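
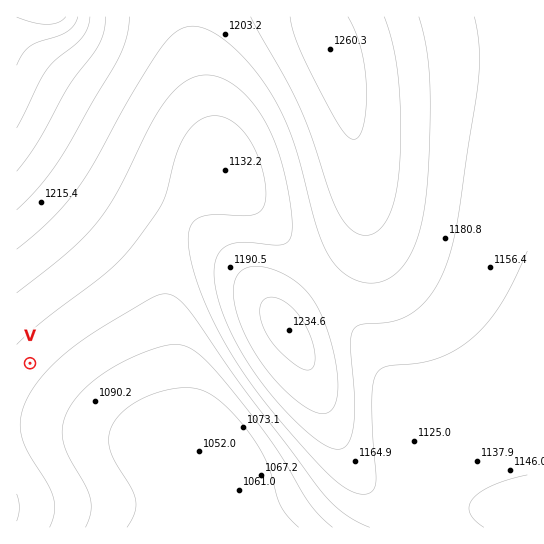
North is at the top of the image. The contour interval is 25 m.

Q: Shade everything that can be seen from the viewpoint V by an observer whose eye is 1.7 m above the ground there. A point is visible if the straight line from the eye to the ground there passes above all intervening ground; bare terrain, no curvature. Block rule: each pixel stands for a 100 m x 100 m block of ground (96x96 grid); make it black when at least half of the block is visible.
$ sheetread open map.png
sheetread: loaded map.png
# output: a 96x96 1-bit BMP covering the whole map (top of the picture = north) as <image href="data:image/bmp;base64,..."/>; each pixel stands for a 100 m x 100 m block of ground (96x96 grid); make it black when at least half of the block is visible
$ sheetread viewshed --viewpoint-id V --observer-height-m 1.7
<image width="96" height="96" href="data:image/bmp;base64,Qk2+BAAAAAAAAD4AAAAoAAAAYAAAAGAAAAABAAEAAAAAAIAEAAATCwAAEwsAAAIAAAAAAAAA////AAAAAAAAAAAAf////4AAAAAAAAAD/////4AAAAAAAAA//////4AAAAAAAA///////wAAAAD//////////wAAAAD//////////wAAAAD//////////gAAAAD//////////gAAAAD//////////AAAAAD//////////AAAAAD/////////+AAAAAD/////////+AAAAAD/////////8AAAAAD/////////8AAAAAD/////////4AAAAAD/////////4AAAAAD/////////wAAAAAD/////////wAAAAAD/////////gAAAAAD/////////gAAAAAD/////////AAAAAAD/////////AAAAAAD/////////AAAAAAD////////+AAAAAAD////////+AAAAAAD////////+AAAAAAD////////8AAAAAAD////////8AAAAAAD////////8AAAAAAD////////4AAAAAAD////////4AAAAAAD////////4AAAAAAD////////wAAAAAAD////////wAAAAAAD////////gAAAAAAD////////AAAAAAAD////////AAAAAAAD///////+AAAAAAAD///////+AAAAAAAD///////8AAAAAAAD///////4AAAAAAAD///////4AAAAAAAD///////wAAAAAAAD///////gAAAAAAAD///////gAAAAAAAD///////AAAAAAAAD///H//+AAAAAAAAD//4D//+AAAAAAAAD//gB//8AAAAAAAAD/+AA//4AAAAAAAAD/8AA//wAAAAAAAAD/4AAf/wAAAAAAAAD/4AAf/gAAAAAAAAD/wAAP/AAAAAAAAAD/wAAP+AAAAAAAAAD/gAAH8AAAAAAAAAD/gAAH4AAAAAAAAAD/AAADgAAAAAAAAAD/AAAAAAAAPwAAAAD/AAAAAAAA/wAAAAD+AAAAAAAB/wAAAAD+AAAAAAAH/wAAAAD+AAAAAAAP/wAAAAD8AAAAAAAf/wAAAAD8AAAAAAA//wAAAAD8AAAAAAB//gAAAAD4AAAAAAD//gAAAAD4AAAAAAD//gAAAADwAAAAAAH//gAAAADwAAAAAAP//gAAAADgAAAAAAP//gAAAADAAAAAAAf//AAAAACAAAAAAAf//AAAAAAAAAAAAAf//AAAAAAAAAAAAAf//AAAAAAAAAAAAAf//AAAAAAAAAAAAA//+AAAAAAAAAAAAA//+AAAAAAAAAAAAA//+AAAAAAAAAAAAA//+AAAAAAAAAAAAA//8AAAAAAAAAAAAB//8AAAAAAAAAAAAB//8AAAAAAAAAAAAB//4AAAAAAAAAAAAB//4AAAAAAAAAAAAD//4AAAAAAAAAAAAD//wAAAAAAAAAAAAD//wAAAAAAAAAAAAD//gAAAAAAAAAAAAD//gAAAAAAAgAAAAH//AAAAAAAH4AAAAH//AAAAAAAP8AAAAH/+AAAAAAAf+AAAAH/8AAAAAAA/+AAAAH/8AAAAAAA/4AAAAH/4AAAAAAA="/>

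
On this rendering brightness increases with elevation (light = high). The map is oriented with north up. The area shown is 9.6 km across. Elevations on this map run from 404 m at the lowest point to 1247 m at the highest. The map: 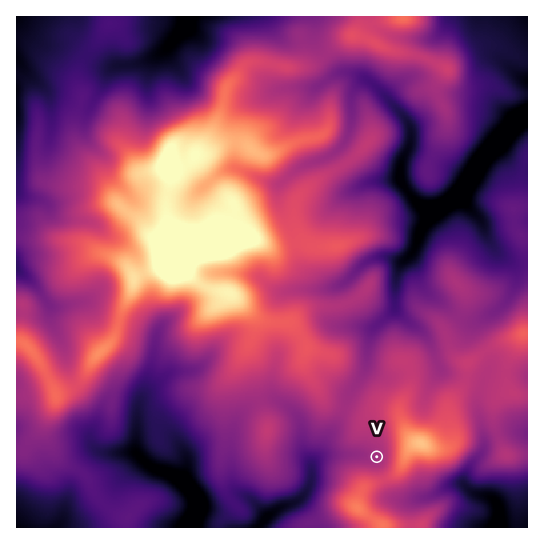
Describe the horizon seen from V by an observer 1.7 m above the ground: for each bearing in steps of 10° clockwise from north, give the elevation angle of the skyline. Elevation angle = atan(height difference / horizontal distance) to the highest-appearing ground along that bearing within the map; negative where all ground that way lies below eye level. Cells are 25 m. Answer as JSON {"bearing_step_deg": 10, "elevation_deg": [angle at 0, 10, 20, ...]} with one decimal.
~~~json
{"bearing_step_deg": 10, "elevation_deg": [4.2, 5.5, 7.7, 10.4, 13.8, 16.9, 19.5, 21.3, 22.0, 22.0, 21.2, 19.8, 17.8, 15.7, 13.6, 12.2, 11.5, 11.6, 12.2, 13.2, 13.8, 12.9, 10.4, 7.2, 4.0, 1.0, -1.0, 0.2, 1.4, 2.1, 1.9, 4.1, 5.4, 4.8, 3.3, 3.6]}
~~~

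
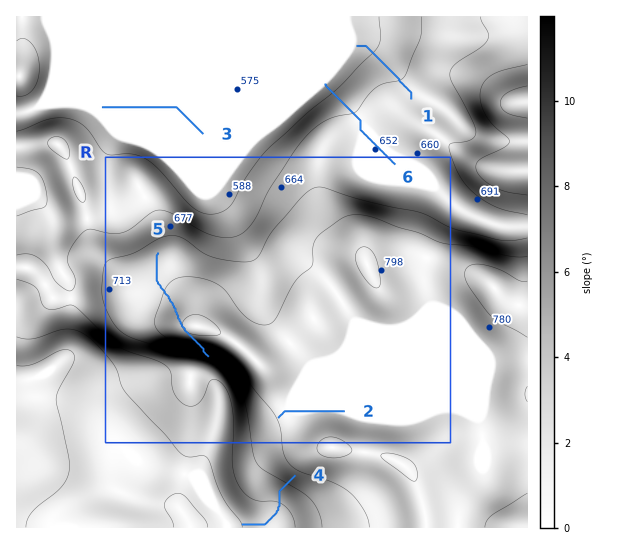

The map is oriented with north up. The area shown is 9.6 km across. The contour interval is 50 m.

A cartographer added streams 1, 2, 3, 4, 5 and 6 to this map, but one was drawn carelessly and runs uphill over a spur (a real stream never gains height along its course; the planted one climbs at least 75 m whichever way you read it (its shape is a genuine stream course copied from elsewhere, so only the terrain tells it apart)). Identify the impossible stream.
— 5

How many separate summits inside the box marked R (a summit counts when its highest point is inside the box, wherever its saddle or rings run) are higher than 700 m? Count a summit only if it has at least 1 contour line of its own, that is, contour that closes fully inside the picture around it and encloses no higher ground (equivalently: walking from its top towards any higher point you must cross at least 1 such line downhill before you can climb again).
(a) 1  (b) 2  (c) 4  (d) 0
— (b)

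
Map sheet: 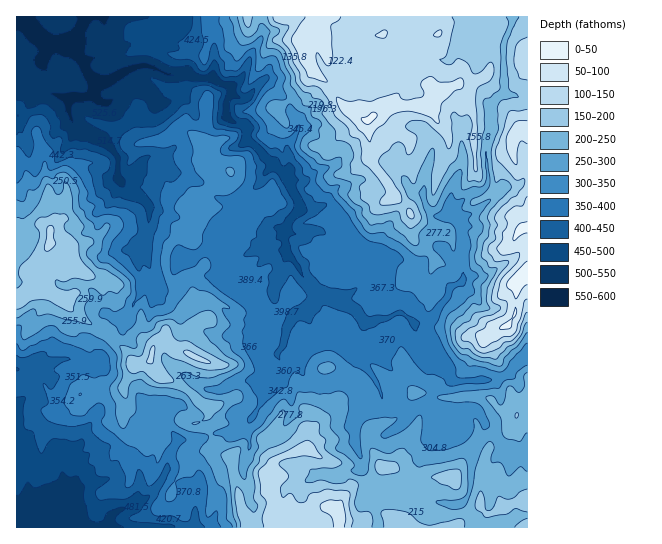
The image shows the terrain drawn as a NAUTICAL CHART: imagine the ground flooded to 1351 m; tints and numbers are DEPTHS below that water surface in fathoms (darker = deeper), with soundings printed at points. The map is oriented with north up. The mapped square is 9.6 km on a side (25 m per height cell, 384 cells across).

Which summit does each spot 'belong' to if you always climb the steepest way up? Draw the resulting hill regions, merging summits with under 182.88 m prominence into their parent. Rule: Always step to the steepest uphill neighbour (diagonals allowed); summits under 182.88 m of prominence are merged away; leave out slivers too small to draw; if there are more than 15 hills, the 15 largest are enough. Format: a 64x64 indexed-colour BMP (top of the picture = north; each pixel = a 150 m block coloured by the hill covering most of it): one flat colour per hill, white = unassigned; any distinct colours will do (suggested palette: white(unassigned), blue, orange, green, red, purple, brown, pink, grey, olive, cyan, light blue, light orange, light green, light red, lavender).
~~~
<image width="64" height="64" href="data:image/bmp;base64,Qk12CAAAAAAAAHYAAAAoAAAAQAAAAEAAAAABAAQAAAAAAAAIAAATCwAAEwsAABAAAAAAAAAA////ALR3HwAOf/8ALKAsACgn1gC9Z5QAS1aMAMJ34wB/f38AIr28AM++FwDox64AeLv/AIrfmACWmP8A1bDFABEREREiIhERERERIiIiIiIiIiIiIiIiIiIiIiIiIiIiESERESIiEREREREiIiIiIiIiIiIiIiIiIiIiIiIiIiISIiIRIiIiERERESIiIiIiIiIiIiIiIiIiIiIiIiIiIhIiIiIiIiIiERERIiIiIiIiIiIiIiIiIiIiIiIiIiIiESIiIiIiIiIhEREiIiIiIiIiIiIiIiIiIiIiIiIiIiIRIiJEQiIiIiIREiIiIiIiIiIiIiIiIiIiIiIiIiIiIhEiIkRERCIiIiIiIiIiIiIiIiIiIiIiIiIiIiIiIiIiESIiREREIiIiIiIiIiIiIiIiIiIiIiIiIiIiIiIiIiIRIiJERERCIiIiIiIiIiIiIiIiIiIiIiIiIiIiIiIiIhIiIiRERERCIiIiIiIiIiIiIiIiIiIiIiIiIiIiIiIiEiIiIkREREIiIiIiIiIiIiIiIiIiIiIiIiIiIiIiIiIiIiIiRERERCIiREQiIiIiIiIiIiIiIiIiIiIiIiIiIiIiIiIkREREIiREREREQiIiIiIiIiIiIiIiIiIiIiIiIiIiIiJERERCRERERERCIiIiIiIiIiIiIiIiIiIiIiIiIiIiIkREREREREREREQiIiIiIiIiIiIiIiIiIiIiIiIiIiIiRERERERERERERCIiIiIiIiIiIiIiIiIiIiIiIiIiIiJEREREREREREREQiIiIiIiIiIiIiIiIiIiIiIiIiIiIiRERERERERERERCIiIiIiIiIiIiIiIiIiIiIiIiIiIiREREREREREREREQiIiIiIiIiIiIiIiEREiIiIiIiIiJERERERERERERERCIiIiIiIiIhEiIiERERESJVVSIiJUREREREREREREREQiIiIiIiIhERIiERERERElVVVVVVRERERERERERERERBIiIiIiIiERESERERERERVVVVVVVEREREREREREREREERIiISIiERERERERERERFVVVVVVURERERERERERERERBEREREiIREREREREREREVVVVVVVREREREREREREREREERERESIRERERERERERERVVVVVVVUREREREREREREREQRERERERERERERERERERFVVVVVVVRVRERERERERERERBEREREREREREREREREREVVVVVVVVVVERERERERERERBERERERERERERERERERERVVVVVVVVVVRERERERERERBERERERERERERERERERERFVVVVVVVVVVEREREREREREERERMzMREREREREREREREVVVVVVVVVVVREREREREREQRERMzMzERERERERERERERVVVVVVVVVVVBFEREREREREERMzMzMxERERERERERERFVVVVVVVVVVEERREERERFEQRMzMzMzMREREREREREREVVVVVVVVVVUEREUERERERREEzMzMzMzETMxERMRERERVVVVVVVVVVQREREREREREUQzMzMzMzMzMzMRMxERERFVVVVVVVVVVRERERERERERETMzMzMzMzMzMzMzEREREVVVVVVVVVVVERERERERERERMzMzMzMzMzMzMzMRERERVVVVVVVVVVUREREREREREREzMzMzMzMzMzMzMxERERFVVVVVVVVVVVERERERERERETMzMzMzMzMzMzMxEREREVVVVVVVVVVVUREREREREREREzMzMzMzMzMzMzERERERVVVVVVVVVVURERERERERERETMzMzMzMzMzMzMRERERFVVVVVVVVVURERERERERERERMzMzMzMzMzMzMzEREREVVVVVVVVVURERERERERERERMzMzMzMzMzMzMzMzERERVVVVVVVVUREREREREREREREzMzMzMzMzMzMzMzMxERFVVVVVVVVRERERERERERERETMzMzMzMzMzMzMzMzEREVVVVVVVVVERERERERERERERMzMzMzMzMzMzMzMzMRERVVVVVVVVUREREREREREREREzMzMzMzMzMzMzMzMxERFVVVVVVVURERERERERERERETMzMzMzMzMzMzMzMzEREVVVVVVVURERERERERERERERMzMzMzMzMzMzMzMzMRERVVVVVVERERERERERERERERETMzMzMzMzMzMzMzMxEREVVVVRERERERERERERERERERMzMzMzMzMzMzMzMzERERVVVVEREREREREREREREREREzMzMzMzMzMzMzMzMRERFVVVUREREREREREREREREREzMzMzMzMzMzMzMzMxERERVVURERERERERERERERERETMzMzMzMzMzMzMzMzMRERERERERERERERERERETMRETMzMzMzMzMzMzMzMzMzERERERERERERERERERERMzETMzMzMzMzMzMzMzMzMzMRERERERERERERERERERETMzMzMzMzMzMzMzMzMzMzMxEREREREREREREREREREREzMzMzMzMzMzMzMzMzMzMzERERERERERERERERERERETMzMzMzMzMzMzMzMzMzMzMREREREREREREREREREREREzMzMzMzMzMzMzMzMzMzMxERERERERERERERERERERETMzMzMzMzMzMzMzMzMzMzEREREREREREREREREREREREzMzMzMzMzMzMzMzMzMzMRERERERERERERERERERERETMzMzMzMzMzMzMzMzMzMzERERERERERERERERERERERMzMzMzMzMzMzMzMzMzMzMR"/>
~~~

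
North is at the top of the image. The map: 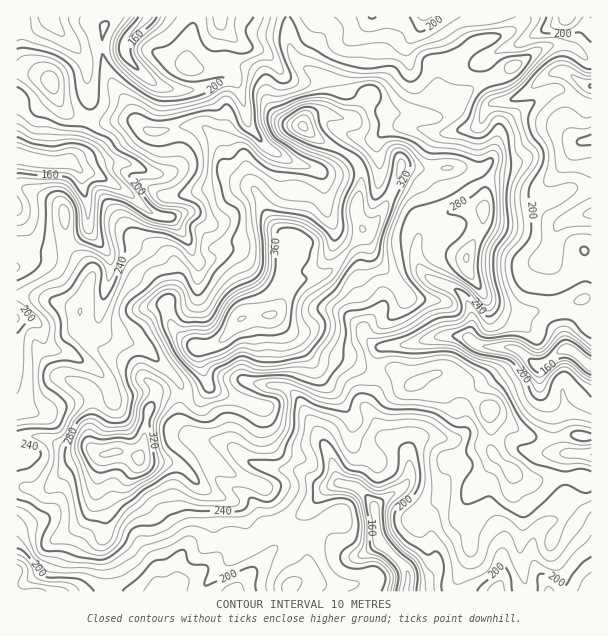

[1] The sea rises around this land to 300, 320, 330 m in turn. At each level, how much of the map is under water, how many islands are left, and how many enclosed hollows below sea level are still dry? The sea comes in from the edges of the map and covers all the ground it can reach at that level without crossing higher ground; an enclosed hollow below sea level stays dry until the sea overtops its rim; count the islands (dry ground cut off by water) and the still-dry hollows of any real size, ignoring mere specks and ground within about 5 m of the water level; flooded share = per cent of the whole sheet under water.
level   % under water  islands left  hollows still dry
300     88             2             0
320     93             2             0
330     95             3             0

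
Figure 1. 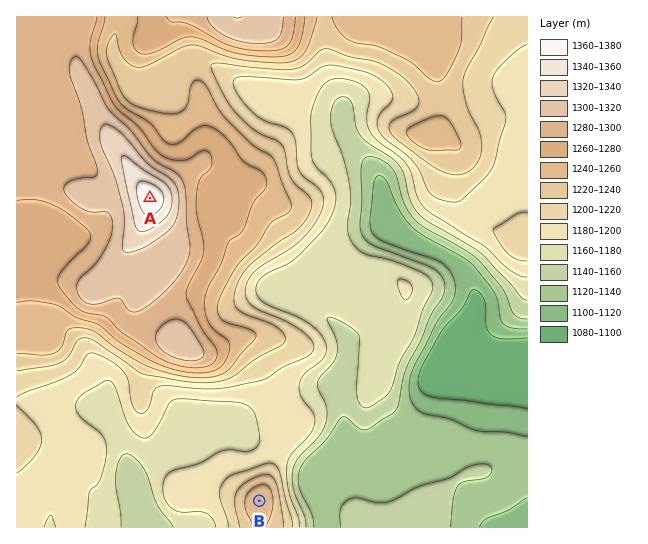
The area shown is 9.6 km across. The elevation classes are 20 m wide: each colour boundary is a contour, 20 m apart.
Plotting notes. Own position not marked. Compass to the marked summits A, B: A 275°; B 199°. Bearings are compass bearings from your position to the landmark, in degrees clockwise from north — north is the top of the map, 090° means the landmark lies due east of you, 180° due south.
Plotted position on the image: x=357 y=216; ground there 1145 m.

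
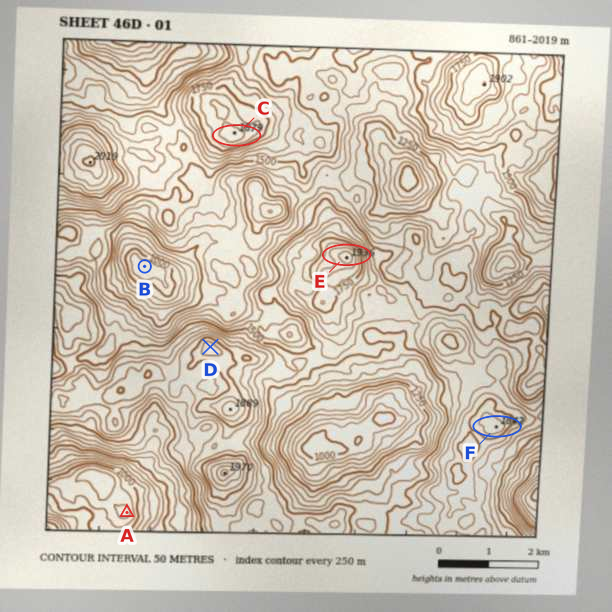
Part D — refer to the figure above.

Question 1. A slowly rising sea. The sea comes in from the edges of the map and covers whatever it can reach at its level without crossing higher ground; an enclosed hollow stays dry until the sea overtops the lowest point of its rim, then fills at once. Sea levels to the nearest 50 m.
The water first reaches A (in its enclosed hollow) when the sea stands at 950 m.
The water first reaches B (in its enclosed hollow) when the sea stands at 1350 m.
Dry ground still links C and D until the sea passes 1400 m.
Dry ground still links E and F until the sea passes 1550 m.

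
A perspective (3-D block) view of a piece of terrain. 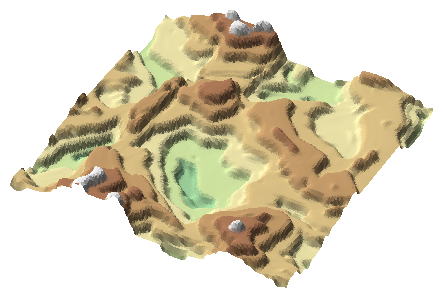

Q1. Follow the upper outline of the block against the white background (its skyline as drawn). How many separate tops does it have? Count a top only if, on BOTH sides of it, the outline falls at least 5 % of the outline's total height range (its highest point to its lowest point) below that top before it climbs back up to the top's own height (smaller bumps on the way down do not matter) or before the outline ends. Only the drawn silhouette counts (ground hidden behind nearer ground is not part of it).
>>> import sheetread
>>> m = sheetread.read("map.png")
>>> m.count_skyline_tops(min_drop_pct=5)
2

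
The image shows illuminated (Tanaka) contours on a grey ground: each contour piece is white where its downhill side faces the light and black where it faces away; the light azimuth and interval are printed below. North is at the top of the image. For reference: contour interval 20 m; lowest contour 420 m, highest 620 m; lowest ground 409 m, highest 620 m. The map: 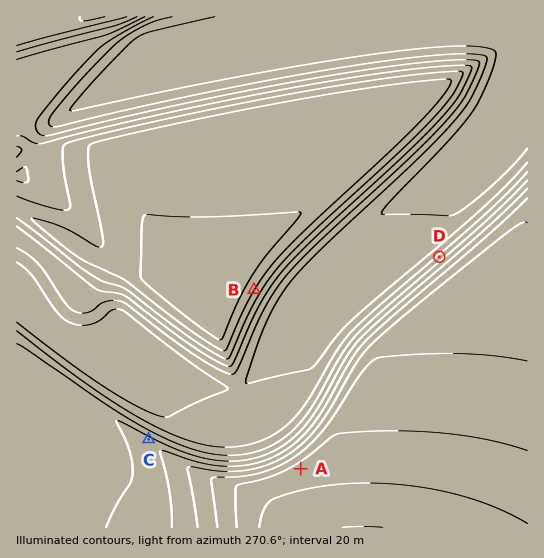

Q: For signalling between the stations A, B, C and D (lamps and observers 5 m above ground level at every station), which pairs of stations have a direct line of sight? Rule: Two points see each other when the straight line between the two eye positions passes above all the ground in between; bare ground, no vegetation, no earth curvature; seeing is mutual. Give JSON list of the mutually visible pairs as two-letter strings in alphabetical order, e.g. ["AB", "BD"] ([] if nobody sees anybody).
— ["AB", "AC", "BD", "CD"]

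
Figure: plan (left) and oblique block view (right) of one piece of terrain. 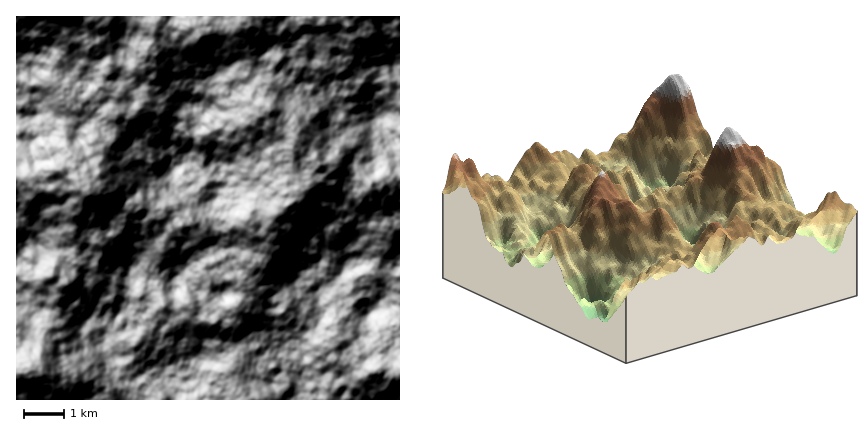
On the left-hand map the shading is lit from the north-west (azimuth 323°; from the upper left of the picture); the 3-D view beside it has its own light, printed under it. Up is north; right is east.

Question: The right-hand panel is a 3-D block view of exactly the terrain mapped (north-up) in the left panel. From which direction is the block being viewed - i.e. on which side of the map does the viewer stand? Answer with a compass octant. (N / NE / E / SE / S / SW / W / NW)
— NE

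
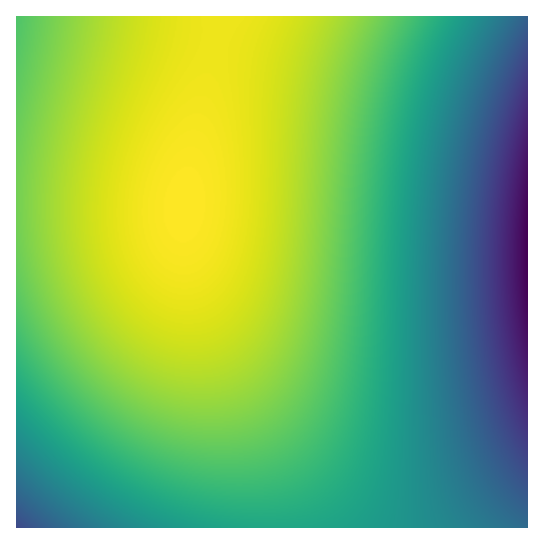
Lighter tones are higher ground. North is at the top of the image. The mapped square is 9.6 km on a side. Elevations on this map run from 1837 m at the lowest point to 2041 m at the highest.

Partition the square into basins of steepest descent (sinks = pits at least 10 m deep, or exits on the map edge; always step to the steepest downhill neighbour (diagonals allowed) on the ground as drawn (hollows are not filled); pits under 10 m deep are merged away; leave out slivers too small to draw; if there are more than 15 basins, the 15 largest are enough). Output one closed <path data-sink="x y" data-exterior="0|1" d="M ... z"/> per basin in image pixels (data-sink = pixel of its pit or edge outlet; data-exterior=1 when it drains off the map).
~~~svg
<path data-sink="527 251" data-exterior="1" d="M527 16l-305 0-2 3-32 155-4 32 0 35 8 40 11 32 41 96 19 50 9 42 2 27 254-1z"/><path data-sink="17 527" data-exterior="1" d="M62 201l-46 1 0 325 257 1-1-27-9-42-19-50-35-79-17-49-8-40 0-32z"/><path data-sink="17 17" data-exterior="1" d="M221 16l-204 0-1 185 81 2 86 5 10-65z"/>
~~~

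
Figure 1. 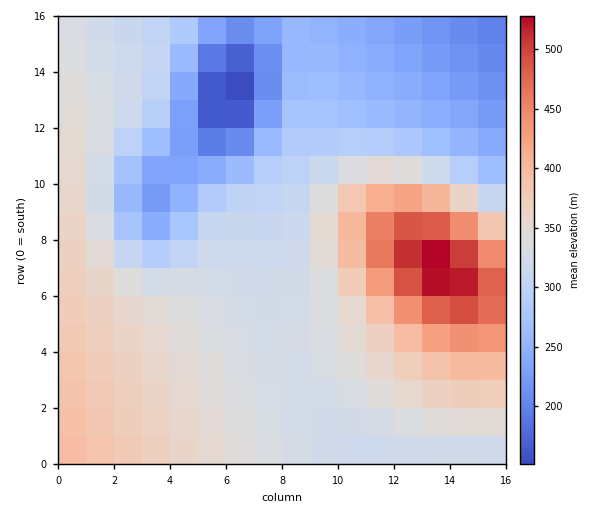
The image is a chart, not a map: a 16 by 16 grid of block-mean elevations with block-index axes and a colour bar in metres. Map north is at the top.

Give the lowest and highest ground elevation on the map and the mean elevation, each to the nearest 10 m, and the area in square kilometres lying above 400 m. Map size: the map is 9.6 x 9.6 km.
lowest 140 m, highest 540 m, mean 320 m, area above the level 9.3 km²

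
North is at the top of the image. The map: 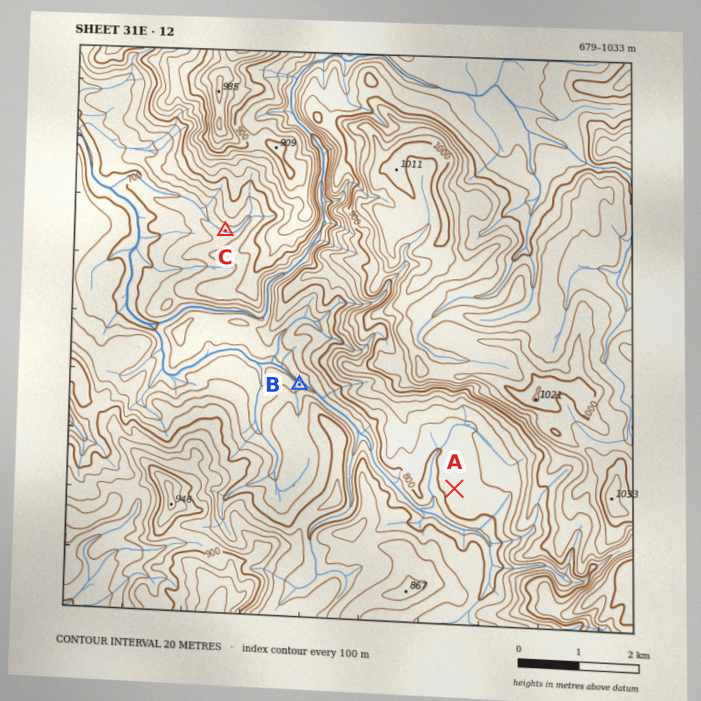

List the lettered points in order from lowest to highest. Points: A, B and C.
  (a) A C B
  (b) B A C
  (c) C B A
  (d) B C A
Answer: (d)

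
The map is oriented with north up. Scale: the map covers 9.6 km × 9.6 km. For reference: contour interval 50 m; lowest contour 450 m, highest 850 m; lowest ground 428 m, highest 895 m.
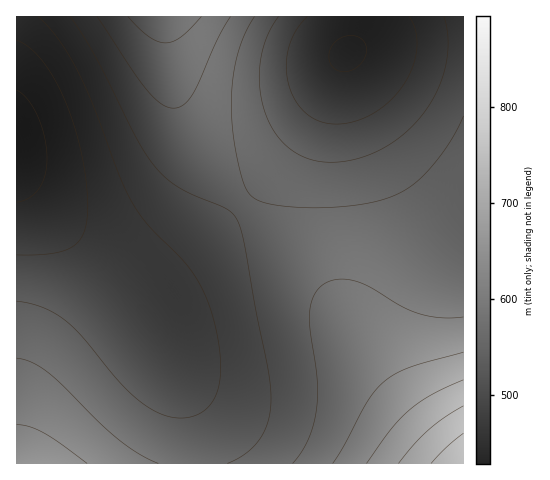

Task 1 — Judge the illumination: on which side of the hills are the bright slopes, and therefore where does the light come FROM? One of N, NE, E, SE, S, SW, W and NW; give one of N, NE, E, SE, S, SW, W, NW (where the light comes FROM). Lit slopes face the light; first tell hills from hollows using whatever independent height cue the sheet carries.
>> NE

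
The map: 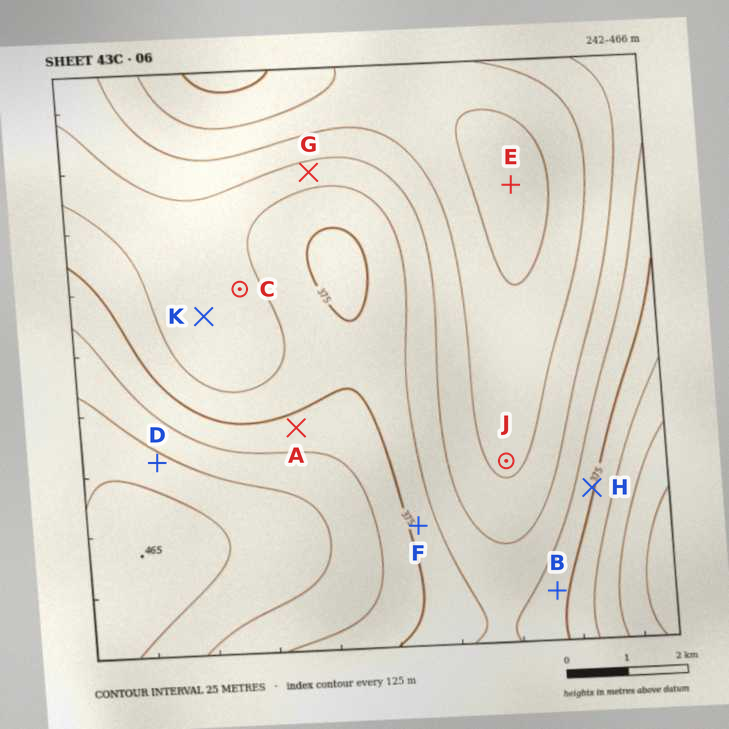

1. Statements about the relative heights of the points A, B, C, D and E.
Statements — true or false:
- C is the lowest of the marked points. false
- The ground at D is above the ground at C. true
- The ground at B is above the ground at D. false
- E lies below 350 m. true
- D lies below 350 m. false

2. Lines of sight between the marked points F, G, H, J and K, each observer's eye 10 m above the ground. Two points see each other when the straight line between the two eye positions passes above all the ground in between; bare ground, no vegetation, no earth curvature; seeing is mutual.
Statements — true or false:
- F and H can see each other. true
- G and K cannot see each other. true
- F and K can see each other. false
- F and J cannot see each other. false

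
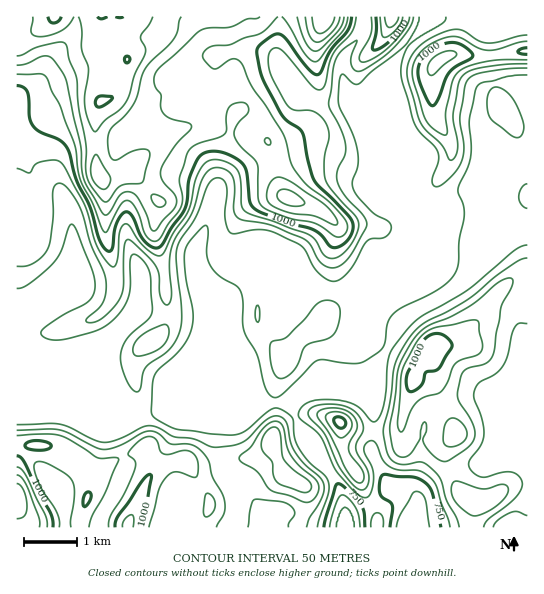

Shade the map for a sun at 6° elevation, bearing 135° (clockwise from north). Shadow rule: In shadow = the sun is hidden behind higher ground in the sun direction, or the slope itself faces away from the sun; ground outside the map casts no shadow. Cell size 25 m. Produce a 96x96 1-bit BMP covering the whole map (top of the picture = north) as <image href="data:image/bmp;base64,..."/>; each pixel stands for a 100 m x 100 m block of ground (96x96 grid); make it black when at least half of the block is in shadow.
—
<image width="96" height="96" href="data:image/bmp;base64,Qk2+BAAAAAAAAD4AAAAoAAAAYAAAAGAAAAABAAEAAAAAAIAEAAATCwAAEwsAAAIAAAAAAAAA////AAAAAAAAIPAAAAAAAeAP8AAAcPgAAABwAeAP4AAAcfwAYABwA/AfwAAA8fwAYAAAB+AfgAAA8f4AcAAAB8AfgAAA+f4AYAAABwAfwAAA+f4AAAAABgAf58AA+P8AAAAAAAAf/+CA+H8AAAAAAAAf//CA4H8AAAAAAAAPj/CAAD+AAAAABAAPD/CAAB+AAAAAHAAAB4CAAI+AAAAAPAAAAAAAAeAPAOAAOAwAAAAAA/wfh/wAeB4AAAAAD/8fz/4A8B4AAAD///+f//8B8B8DAAD///////8B8D4HgAD///////+D4D8HwAD/////P/+D8D8HwAD////8H//AeH8HwAD////wD//H/n8HgAD////AD/+P//8GAAD4D/wAD/8P//+AAADgD+AAD/wf+f+AAACAD8AAD/gf8/+AAAAABwAAH+Af4/+AAAAAAAAAH4Afg//AAAAAAAAAPwA/B//AAAAAABAAPAMcB//AAAAAADAAEAeAB//gAAAAADgAAAeAA//gAAAAAHgAAAfAA//wAAAAAHwAAA/AA//4AAAAAH8AAAfAA//8AAAAAP+AAAAgA//+AAAAAH/AAAA4A///AAAAAH/gADA+A///4AAAwD/wADB/A///8AAB/B/gADB/g///+AAB/x/gAHg/g////gAA/4/gAHg/wf///gAAf4fgAHgfwP///wAAP8PgAHgfwP///4AAH8HgAHAPAf///8AAD8HwAAAAAf///+AAD8PgAAAAAf8H//AAD8PgAAAAAf4B//gAD4PAAAAAAPAA//4ADwOAAAAAAAAAf/8ADwEAAAABAAAAf/8ADwAAAAADgAAAP/8ADwAAAAADgAAAP/8gDwAACAABgAAAH/wgHwMADAAAAAAAAHAAHwOADAAAAAAAAAAAPweABgAAAAAAAAAAPweABwAAAAAAAAAAfw+ABwAAAAAAAAAAfw8AB8AAAAAAAAAA/wcAB+AAAAAAAAAA/wAAD/8AAAAAAAAA/gAAD//BgAAAAAAB/AAAD//wAAAAAAAB/AAAD//gAAAIAAAB/gAAD//AAAAMAAAB/gAAB/+AAAAOAAAD/jgAB/8AAAAPAAAD/jwAA/4AAAAPgAAD/jwAAfgAAAAPgAAD/j4AAOAAAAAPgAAH/j8AAAAAAAAPAAAH/D+AAAAAAAAIAAAP/A8AAAAAAAAAAAAP/AAAAAwAAAAAAAAf/AAAAAwAAAAwAAA//AAAAAAAAAB4AAB//AAAAAAMAAB4AAB//AAAAAAAAAD4AAD//AAAAAAAAAH4AAD//gAAAAAAAAH4AAD//gAAAAAAAAP4AAD//gAAAAAAAAPwAAAf/gAAAAAAAAfwAAAP/AAAAAAAAA/4AAAP+AAAAAAAAA/4AAAP8AAAAAAAAg/4AAAP4AAAAAAABwf8AAAH4AAAAAAAB4f/AAADcAAAAAAAB8P/wf4AeAAAAAAEA+P/8/8AOAAAAAAOA/H///8APAAAAAAOAfj///8AHAAAAAAfAfj///84DAAAAAAfAfx///w4CAAAAAA/gfw/z/A="/>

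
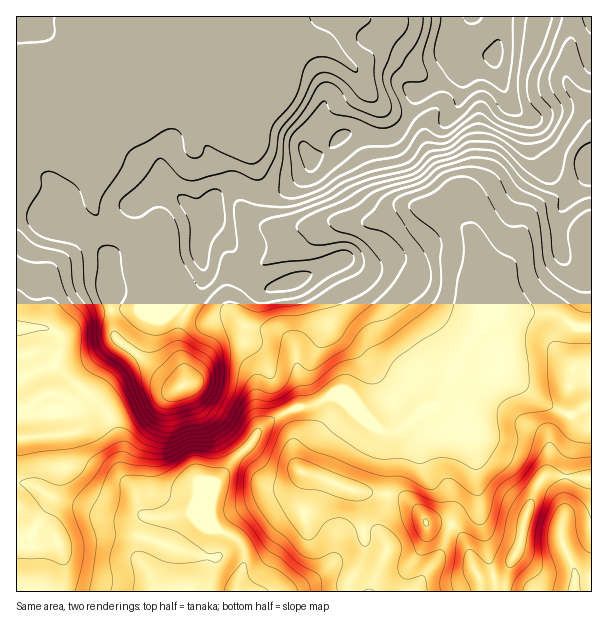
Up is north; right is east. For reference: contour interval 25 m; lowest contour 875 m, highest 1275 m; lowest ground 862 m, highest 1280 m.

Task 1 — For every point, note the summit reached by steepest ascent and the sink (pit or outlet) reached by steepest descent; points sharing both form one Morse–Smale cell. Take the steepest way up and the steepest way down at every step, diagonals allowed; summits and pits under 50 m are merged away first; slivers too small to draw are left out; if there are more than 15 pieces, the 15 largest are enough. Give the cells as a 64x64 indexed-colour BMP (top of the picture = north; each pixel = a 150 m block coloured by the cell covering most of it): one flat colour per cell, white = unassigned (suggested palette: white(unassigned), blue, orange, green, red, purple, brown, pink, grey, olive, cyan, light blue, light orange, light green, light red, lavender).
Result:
<image width="64" height="64" href="data:image/bmp;base64,Qk12CAAAAAAAAHYAAAAoAAAAQAAAAEAAAAABAAQAAAAAAAAIAAATCwAAEwsAABAAAAAAAAAA////ALR3HwAOf/8ALKAsACgn1gC9Z5QAS1aMAMJ34wB/f38AIr28AM++FwDox64AeLv/AIrfmACWmP8A1bDFAEREREREREREREREREIiIiIiIiIiIiIiIiIiIlVVVVVVREREREREREREREREQiIiIiIiIiIiIiIiIiIiVVVVVVVERERERERERERERERCIiIiIiIiIiIiIiIiIiIlVVVVVUREREREREREREREREIiIiIiIiIiIiIiIiIiIiVVVVVVREREREREREREREREQiIiIiIiIiIiIiIiIiIiIlVVVVVERERERERERERERERCIiIiIiIiIiIiIiIiIiIiVVVVVUREREREREREREREQiIiIiIiIiIiIiIiIiIiIiJVVVVVREREREREREREREQiIiIiIiIiIiIiIiIiIiIiIlVVVVVEREREREREMzNEMyIiIiIiIiIiIiIiIiIiIiIiJVVVVUREREREREQzMzMzIiIiIiIiIiIiIiIiIiIiIiIlVVVVREREREREQzMzMzMiIiIiIiIiIiIiIiIiIiIiIiVVVVVERERERERDMzMzMyIiIiIiIiIiIiIiIiIiIiIiIlVVVURERERERDMzMzMzIiIiIiIiIiIiIiIiIiIiIiIiVVVVREREREREMzMzMzMyIiIiIiIiIiIiIiIiIiIiIiIiIiJEREREREQzMzMzMzMiIiIiIiIiIiIiIiIiIiIiIiIiIkRERERERDMzMzMzMzIiIiIiIiIiIiIiIiIiIiIiIiIiREREREREMzMzMzMzMyIiIiIiIiIiIiIiIiIiIiIiIiJEREREREMzMzMzMzMzMiIiIiIiIiIiIiIiIiIiIiIiIkREREREQzMzMzMzMzMzIiIiIiIiERIiIiIiIiIiIiIiREREREQzMzMzMzMzMzMyIiIiIhERERIiIiIiIiIiIiJERERERDMzMzMzMzMzMzMyIiIhERERESIiIiIiIiIiIkRERERDMzMzMzMzMzMzMzMREhEREREREiIiIiIiIiIiREREQzMzMzMzMzMzMzMzMxERERERERERIiIiIiIiIiJEREQzMzMzMzMzMzMzMzMzEREREREREREiIiIiIiIiIkREQzMzMzMzMzMzMzMzMzERERERERERESIiIiIiIiIiREQzMzMzMzMzMzMzMzMzMREREREREREREiIiIiIiIiJEREMzMzMzMzMzMzMzMzMxERERERERERERIiIiIiIiIkREQzMzMzMzMzMzMzMzMzEREREREREREREiIiIiIiIiRERDMzMzMzMzMzMzMzMzERERERERERERERIiIiIiIiIzMzMzMzMzMzMzMzMzERERERERERERERERESIiIiIiETMzMzMzMzMzMzMxMxEREREREREREREREREREiIiIiERMzMzMzMzMzMzMREREREREREREREREREREREREREREREzMzMzMzMzMzMRERERERERERERERERERERERERERERETMzMzMzMzMzMxERERERERERERERERERERERERERERERMzMzMzMzMzMxEREREREREREREREREREREREREREREREzMzMzMzMzMzERERERERERERERERERERERERERERERETMzMzMzMzMzERERERERERERERERERERERERERERERERMzMzMzMzMzEREREREREREREREREREREREREREREREREzMzMzMzMzERERERERERERERERERERERERERERERERETMzMzMzMzERERERERERERERERERERERERERERERERERMzMzMzMxEREREREREREREREREREREREREREREREREREzMzMzMRERERERERERERERERERERERERERERERERERETMzMzMxERERERERERERERERERERERERERERERERERERMzMzMxEREREREREREREREREREREREREREREREREREREzMzMzERERERERERERERERERERERERERERERERERERETMzMzMRERERERERERERERERERERERERERERERERERERMzMzMxERERERERERERERERERERERERERERERERERERETMzMzEREREREREREREREREREREREREREREREREREREREzMzMREREREREREREREREREREREREREREREREREREREREzERERERERERERERERERERERERERERERERERERERERERERERERERERERERERERERERERERERERERERERERERERERERERERERERERERERERERERERERERERERERERERERERERERERERERERERERERERERERERERERERERERERERERERERERERERERERERERERERERERERERERERERERERERERERERERERERERERERERERERERERERERERERERERERERERERERERERERERERERERERERERERERERERERERERERERERERERERERERERERERERERERERERERERERERERERERERERERERERERERERERERERERERERERERERERERERERERERERERERERERERERERERERERERERERERERERERERERERERERERERERERERERERERERERERERERERERERERERERERERERERERERERERERERERERERERERERERERERERERERERERERERERERERERERERERERERERERERERERERERERERERERERERERERERERERERERERERERERERERERERERERERERERERERERERERERERERERERERERERER"/>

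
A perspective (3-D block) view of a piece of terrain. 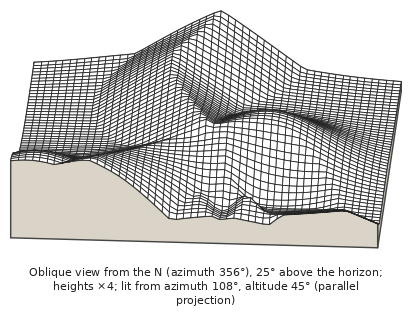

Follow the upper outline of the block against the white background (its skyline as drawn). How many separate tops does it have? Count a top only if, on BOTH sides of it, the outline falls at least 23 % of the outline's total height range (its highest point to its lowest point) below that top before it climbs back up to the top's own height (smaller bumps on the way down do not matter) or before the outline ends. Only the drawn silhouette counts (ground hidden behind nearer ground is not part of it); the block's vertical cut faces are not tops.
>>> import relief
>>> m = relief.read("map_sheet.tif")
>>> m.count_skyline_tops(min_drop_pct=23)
1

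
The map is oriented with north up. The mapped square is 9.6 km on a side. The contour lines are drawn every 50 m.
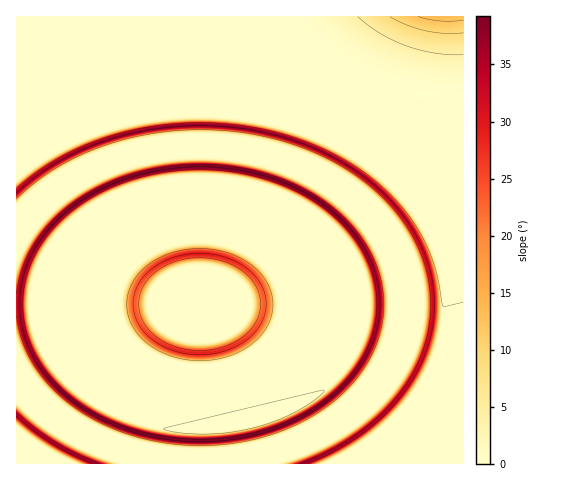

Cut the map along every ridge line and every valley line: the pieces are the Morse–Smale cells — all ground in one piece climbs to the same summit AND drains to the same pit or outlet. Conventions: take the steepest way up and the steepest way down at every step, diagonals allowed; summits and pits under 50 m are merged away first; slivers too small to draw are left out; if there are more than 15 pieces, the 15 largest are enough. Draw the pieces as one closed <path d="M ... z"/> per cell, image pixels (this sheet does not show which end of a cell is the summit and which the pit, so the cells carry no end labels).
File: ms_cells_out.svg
<path d="M278 16l-262 1 0 287 13 0 3 3 11 41 15 24 31 28 37 18 35 10 35 3 35-2 20-5 11 40 201 0 1-366-48-4-21-4-33-12-43-25-27-22z"/><path d="M29 304l-13 1 1 159 244-1-10-39-20 5-28 2-35-2-42-11-37-18-14-11-26-29-9-19-6-32z"/><path d="M463 16l-185 1 14 14 27 22 43 25 33 12 26 5 42 3z"/>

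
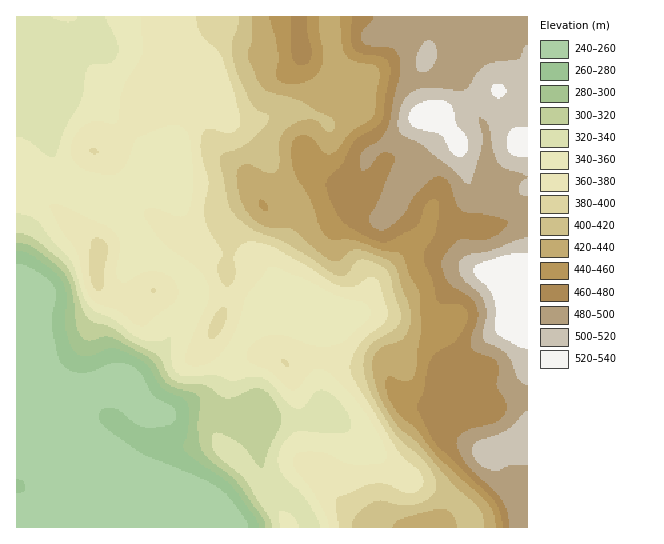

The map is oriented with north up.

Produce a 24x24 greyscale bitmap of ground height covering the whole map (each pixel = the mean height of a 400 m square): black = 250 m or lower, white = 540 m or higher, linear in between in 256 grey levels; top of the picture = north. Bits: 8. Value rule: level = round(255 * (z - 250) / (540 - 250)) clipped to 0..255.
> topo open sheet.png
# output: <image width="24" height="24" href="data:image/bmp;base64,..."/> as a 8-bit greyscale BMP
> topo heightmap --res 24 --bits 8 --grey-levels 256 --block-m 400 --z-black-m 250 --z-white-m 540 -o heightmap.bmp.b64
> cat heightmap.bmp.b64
<image width="24" height="24" href="data:image/bmp;base64,Qk12BgAAAAAAADYEAAAoAAAAGAAAABgAAAABAAgAAAAAAEACAAATCwAAEwsAAAABAAAAAAAAAAAAAAEBAQACAgIAAwMDAAQEBAAFBQUABgYGAAcHBwAICAgACQkJAAoKCgALCwsADAwMAA0NDQAODg4ADw8PABAQEAAREREAEhISABMTEwAUFBQAFRUVABYWFgAXFxcAGBgYABkZGQAaGhoAGxsbABwcHAAdHR0AHh4eAB8fHwAgICAAISEhACIiIgAjIyMAJCQkACUlJQAmJiYAJycnACgoKAApKSkAKioqACsrKwAsLCwALS0tAC4uLgAvLy8AMDAwADExMQAyMjIAMzMzADQ0NAA1NTUANjY2ADc3NwA4ODgAOTk5ADo6OgA7OzsAPDw8AD09PQA+Pj4APz8/AEBAQABBQUEAQkJCAENDQwBEREQARUVFAEZGRgBHR0cASEhIAElJSQBKSkoAS0tLAExMTABNTU0ATk5OAE9PTwBQUFAAUVFRAFJSUgBTU1MAVFRUAFVVVQBWVlYAV1dXAFhYWABZWVkAWlpaAFtbWwBcXFwAXV1dAF5eXgBfX18AYGBgAGFhYQBiYmIAY2NjAGRkZABlZWUAZmZmAGdnZwBoaGgAaWlpAGpqagBra2sAbGxsAG1tbQBubm4Ab29vAHBwcABxcXEAcnJyAHNzcwB0dHQAdXV1AHZ2dgB3d3cAeHh4AHl5eQB6enoAe3t7AHx8fAB9fX0Afn5+AH9/fwCAgIAAgYGBAIKCggCDg4MAhISEAIWFhQCGhoYAh4eHAIiIiACJiYkAioqKAIuLiwCMjIwAjY2NAI6OjgCPj48AkJCQAJGRkQCSkpIAk5OTAJSUlACVlZUAlpaWAJeXlwCYmJgAmZmZAJqamgCbm5sAnJycAJ2dnQCenp4An5+fAKCgoAChoaEAoqKiAKOjowCkpKQApaWlAKampgCnp6cAqKioAKmpqQCqqqoAq6urAKysrACtra0Arq6uAK+vrwCwsLAAsbGxALKysgCzs7MAtLS0ALW1tQC2trYAt7e3ALi4uAC5ubkAurq6ALu7uwC8vLwAvb29AL6+vgC/v78AwMDAAMHBwQDCwsIAw8PDAMTExADFxcUAxsbGAMfHxwDIyMgAycnJAMrKygDLy8sAzMzMAM3NzQDOzs4Az8/PANDQ0ADR0dEA0tLSANPT0wDU1NQA1dXVANbW1gDX19cA2NjYANnZ2QDa2toA29vbANzc3ADd3d0A3t7eAN/f3wDg4OAA4eHhAOLi4gDj4+MA5OTkAOXl5QDm5uYA5+fnAOjo6ADp6ekA6urqAOvr6wDs7OwA7e3tAO7u7gDv7+8A8PDwAPHx8QDy8vIA8/PzAPT09AD19fUA9vb2APf39wD4+PgA+fn5APr6+gD7+/sA/Pz8AP39/QD+/v4A////AAQCAgICAgICAgIIK09KX3yLkJablpSt1QcEAgICAgICAgUdQUZSanR8fXiFkqDE2QcDAgICAgMFDB47QU9jamhpam2Do8bZ2wICAgIDBw0UIz5DO1NhYFpZZn+hwdvh4gIDAwQJCwwRKjw4N0RQUFBYep27xs/X4wMEAgUJBQUMKDc3NkNOTFFpmLLAwcHF1gMDAwMDAxAoNkJEQFhaUmGBp6+/w8LJ1wMECgwHCydQXFdYX25oYm+Mo6O9xcLK3gMFFyQfMkdUaWhdZ2tjYWeBlqCyvM3c7AMHIDlEW1tTYnJgXFxbW1xnfJetscnt9wQGIlRkampdWW1lW1tbXF5jeJmzusvu/AUJL2tpZWxgWW5sX11fbHdxgaO4zuT4/RAmS3FpWFlcZnFwZWh4jo6Flqy/1Obx9TVKYXBoV11na3R2eYWUo6eyubO6yMzR3E1aZmBaWmNja3uGnJyfrb3JzsC4xMnLzl1cV1VYWVpYaH2VpJ6ktcXI0c28ydbX2FVUVl5fWVhYZn+Xmpuut8PIzNfO1tvY3FlQXW9sXlhYaoGLjpuyqrjKy9Lc6uLe7k5MWGhmY15bbHR4hpWjmaS6zuPs8OPh8UxMTlpeam1paGd0hIqUlpehxuv37d/l6ExMTFNaaGpnZWZ8kpyemZadvtrg3eHt6ExMTFBTYGZkZGuJmqyzopyiudba1Nni4ExMTExOW2RlanWNmq68pa3Dydbc1NPV2k1NTk1RXWJmcXqInrG5o7HL0tTX09PT1A=="/>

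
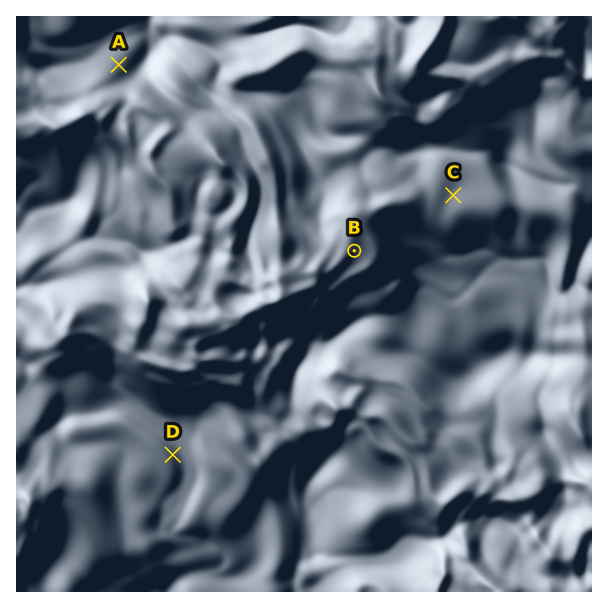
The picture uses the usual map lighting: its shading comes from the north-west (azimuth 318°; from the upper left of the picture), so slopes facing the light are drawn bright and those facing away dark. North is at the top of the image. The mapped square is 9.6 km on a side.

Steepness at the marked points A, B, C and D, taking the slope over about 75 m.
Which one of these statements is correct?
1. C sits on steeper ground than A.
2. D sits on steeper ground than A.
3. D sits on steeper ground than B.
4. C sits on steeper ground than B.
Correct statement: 3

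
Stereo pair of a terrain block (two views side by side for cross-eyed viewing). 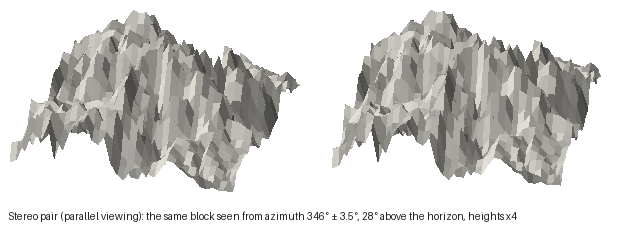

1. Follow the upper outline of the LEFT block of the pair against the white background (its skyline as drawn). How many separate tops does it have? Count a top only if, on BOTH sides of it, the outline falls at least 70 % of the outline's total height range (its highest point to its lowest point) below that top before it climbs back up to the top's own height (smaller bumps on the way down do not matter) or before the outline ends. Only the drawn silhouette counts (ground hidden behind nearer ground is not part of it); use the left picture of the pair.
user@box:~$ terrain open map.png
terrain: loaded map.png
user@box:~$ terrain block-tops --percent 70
0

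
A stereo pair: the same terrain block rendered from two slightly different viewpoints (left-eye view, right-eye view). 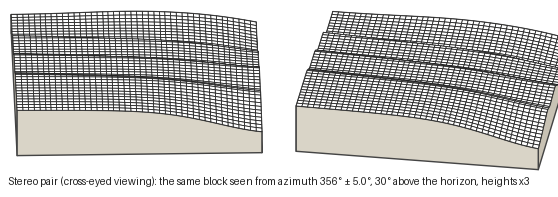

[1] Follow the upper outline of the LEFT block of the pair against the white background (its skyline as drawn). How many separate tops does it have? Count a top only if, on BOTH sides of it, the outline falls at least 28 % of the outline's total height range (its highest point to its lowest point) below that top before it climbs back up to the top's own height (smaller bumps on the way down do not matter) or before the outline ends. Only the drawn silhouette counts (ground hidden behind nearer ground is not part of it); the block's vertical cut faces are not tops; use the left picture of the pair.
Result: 0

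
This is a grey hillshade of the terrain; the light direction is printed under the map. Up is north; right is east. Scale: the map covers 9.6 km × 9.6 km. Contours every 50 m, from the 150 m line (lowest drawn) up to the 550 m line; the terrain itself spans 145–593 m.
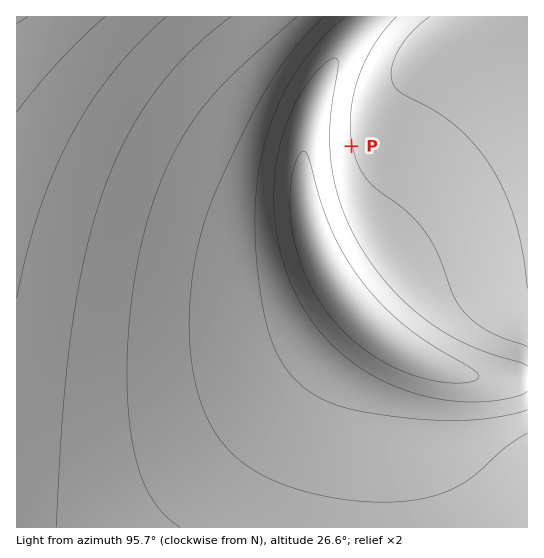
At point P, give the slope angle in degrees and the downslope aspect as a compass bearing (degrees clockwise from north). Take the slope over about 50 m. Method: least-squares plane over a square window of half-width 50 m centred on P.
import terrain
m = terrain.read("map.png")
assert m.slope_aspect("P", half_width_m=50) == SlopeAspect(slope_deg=5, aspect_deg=80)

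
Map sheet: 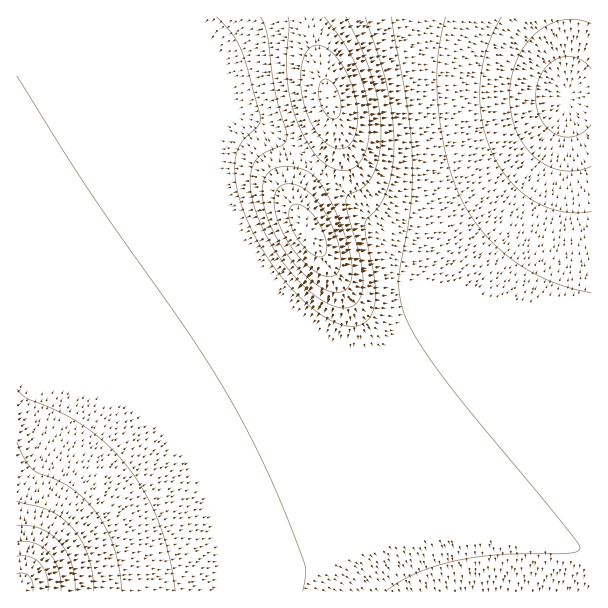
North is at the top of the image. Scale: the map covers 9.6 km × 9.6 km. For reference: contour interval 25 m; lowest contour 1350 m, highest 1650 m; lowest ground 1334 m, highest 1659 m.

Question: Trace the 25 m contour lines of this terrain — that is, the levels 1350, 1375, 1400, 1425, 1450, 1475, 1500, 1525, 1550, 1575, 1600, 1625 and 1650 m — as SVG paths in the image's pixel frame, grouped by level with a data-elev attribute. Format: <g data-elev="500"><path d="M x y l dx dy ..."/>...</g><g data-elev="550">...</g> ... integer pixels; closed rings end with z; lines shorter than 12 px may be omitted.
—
<g data-elev="1350"><path d="M591 125l-7 7-9 4-11 1-9-3-8-6-6-9-4-11-1-12 1-12 4-10 7-9 9-6 9-2 9 0 9 5 7 7"/></g><g data-elev="1375"><path d="M591 166l-13 5-15 0-14-4-13-9-11-12-9-15-5-17-1-18 1-18 6-18 8-15 11-12 13-9 14-4 15 0 13 4"/></g><g data-elev="1400"><path d="M591 212l-15 1-15-2-13-3-14-7-12-9-12-11-9-13-9-15-6-16-4-17-2-18 0-18 2-18 5-18 6-16 9-15"/></g><g data-elev="1425"><path d="M591 293l-19-5-20-6-18-8-18-11-16-14-14-13-13-17-10-16-9-20-7-22-5-26-4-28-1-24 1-23 2-21 6-22"/></g><g data-elev="1450"><path d="M386 591l13-9 17-8 18-7 21-6 45-6 69-2 9-2 2-3-3-6-19-24-115-141-26-37-13-27-5-19 0-15 12-72 1-51-5-49-16-90"/></g><g data-elev="1475"><path d="M303 591l3-19-4-15-31-77-34-69-39-64-107-153-74-118"/><path d="M216 17l15 16 9 15 6 16 14 52 0 6-2 4-18 18-5 17 0 12 2 15 11 34 10 20 12 19 13 18 15 17 14 12 15 10 14 6 12 2 7-1 6-3 5-6 3-8 2-12-1-14-9-46-1-12 2-5 12-13 7-12 5-20 3-22-1-29-5-31-8-30-15-45"/></g><g data-elev="1500"><path d="M175 591l-6-36-10-33-14-30-17-25-20-21-22-19-26-15-33-13-10-10"/><path d="M260 17l7 16 8 56 12 48-4 7-20 10-9 10-3 7-1 11 4 24 7 18 9 18 10 16 13 17 13 13 14 11 12 6 12 3 7-1 7-5 4-9 1-11-2-21-14-49-1-14 4-4 13-7 9-11 7-18 2-24-2-27-7-29-10-27-16-34"/></g><g data-elev="1525"><path d="M122 591l-2-21-5-21-8-18-9-16-12-15-14-11-13-8-20-7-6-4-7-9-9-19"/><path d="M330 291l8 1 7-2 5-6 2-9 0-12-3-15-13-36-13-25-12-14-9-4-9-2-11 0-7 1-9 8-4 13 2 18 7 20 11 21 15 19 17 16z"/><path d="M288 17l1 9-2 30 0 21 3 22 7 21 11 23 12 17 13 8 14 2 6-2 6-4 7-14 3-19-1-24-5-24-9-23-12-19-18-24"/></g><g data-elev="1550"><path d="M94 591l-2-18-4-16-6-15-9-14-11-10-12-7-33-10"/><path d="M325 276l7 1 4-3 3-4 2-6-2-19-9-23-10-18-12-13-14-7-6 0-6 1-6 6-2 10 2 14 6 16 9 16 12 14 12 11z"/><path d="M338 149l6-1 4-2 7-11 3-16-3-21-7-22-10-17-12-11-11-3-7 5-6 13-1 17 2 19 6 18 8 16 10 11z"/></g><g data-elev="1575"><path d="M75 591l0-13-3-14-5-12-8-10-9-9-11-5-10-2-12 0"/><path d="M318 257l6-2 3-6-1-9-5-12-7-12-8-8-7-4-6 1-3 4-1 6 4 16 12 17 7 6z"/><path d="M332 119l4 0 3-4 2-5 0-9-3-10-4-7-5-4-5-1-3 2-2 5 0 13 5 13z"/></g><g data-elev="1600"><path d="M61 591l-2-21-4-9-5-7-8-7-7-4-9-2-9 1"/></g><g data-elev="1625"><path d="M48 591l-1-15-6-12-11-7-13-1"/></g><g data-elev="1650"><path d="M33 591l-1-9-3-6-6-3-6 1"/></g>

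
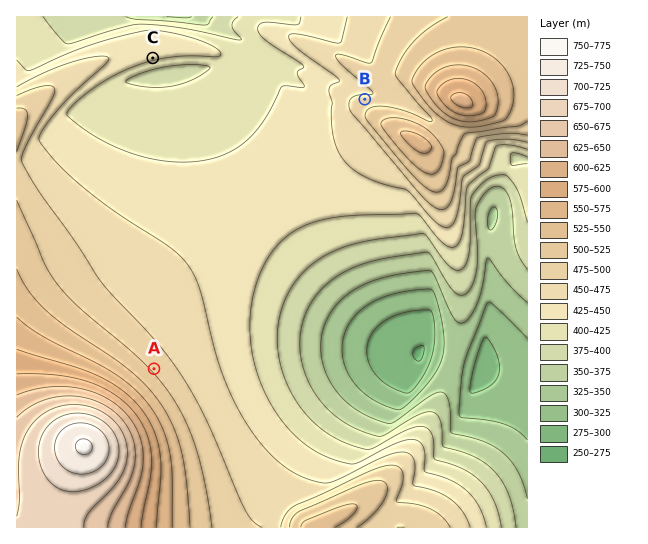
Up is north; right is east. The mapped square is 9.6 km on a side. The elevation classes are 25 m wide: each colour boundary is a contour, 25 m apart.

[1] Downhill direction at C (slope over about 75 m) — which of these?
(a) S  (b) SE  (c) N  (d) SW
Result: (a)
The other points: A NE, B N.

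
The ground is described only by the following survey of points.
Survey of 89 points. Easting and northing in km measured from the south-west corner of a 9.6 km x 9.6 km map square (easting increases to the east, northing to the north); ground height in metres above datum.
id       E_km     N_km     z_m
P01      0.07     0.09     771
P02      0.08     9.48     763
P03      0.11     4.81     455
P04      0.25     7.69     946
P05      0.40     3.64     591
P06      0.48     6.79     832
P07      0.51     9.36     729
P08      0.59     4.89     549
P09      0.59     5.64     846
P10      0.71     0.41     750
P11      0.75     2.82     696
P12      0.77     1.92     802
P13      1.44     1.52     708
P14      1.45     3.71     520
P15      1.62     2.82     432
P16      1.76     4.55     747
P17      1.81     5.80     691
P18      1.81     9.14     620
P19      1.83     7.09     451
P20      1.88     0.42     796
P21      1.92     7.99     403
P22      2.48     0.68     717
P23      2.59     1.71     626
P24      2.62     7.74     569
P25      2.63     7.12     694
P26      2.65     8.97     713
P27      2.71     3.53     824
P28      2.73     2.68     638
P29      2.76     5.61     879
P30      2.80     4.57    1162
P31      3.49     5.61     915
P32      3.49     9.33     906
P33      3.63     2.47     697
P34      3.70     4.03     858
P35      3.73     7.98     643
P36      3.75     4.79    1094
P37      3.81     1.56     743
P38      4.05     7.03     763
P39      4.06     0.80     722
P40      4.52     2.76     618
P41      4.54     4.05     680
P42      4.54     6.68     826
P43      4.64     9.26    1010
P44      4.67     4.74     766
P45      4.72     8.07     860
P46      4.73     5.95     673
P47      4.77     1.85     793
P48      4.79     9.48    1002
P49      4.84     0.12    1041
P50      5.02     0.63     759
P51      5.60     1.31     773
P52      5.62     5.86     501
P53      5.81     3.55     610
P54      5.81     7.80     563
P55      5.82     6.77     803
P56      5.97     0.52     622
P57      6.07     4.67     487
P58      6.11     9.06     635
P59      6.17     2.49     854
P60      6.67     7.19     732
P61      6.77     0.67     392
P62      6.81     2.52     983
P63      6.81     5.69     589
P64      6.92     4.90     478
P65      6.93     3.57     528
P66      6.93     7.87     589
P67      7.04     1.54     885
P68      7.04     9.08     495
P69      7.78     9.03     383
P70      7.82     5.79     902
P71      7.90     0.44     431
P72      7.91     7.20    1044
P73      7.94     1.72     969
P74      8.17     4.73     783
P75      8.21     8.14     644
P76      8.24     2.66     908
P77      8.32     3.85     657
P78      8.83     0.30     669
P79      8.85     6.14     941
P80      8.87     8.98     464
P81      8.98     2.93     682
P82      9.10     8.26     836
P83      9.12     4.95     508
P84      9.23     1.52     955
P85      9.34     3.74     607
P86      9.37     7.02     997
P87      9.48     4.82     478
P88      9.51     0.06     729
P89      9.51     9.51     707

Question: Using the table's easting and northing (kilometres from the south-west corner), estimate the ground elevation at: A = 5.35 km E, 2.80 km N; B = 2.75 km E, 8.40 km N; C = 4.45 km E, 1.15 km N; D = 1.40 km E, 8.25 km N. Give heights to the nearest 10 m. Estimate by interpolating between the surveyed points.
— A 710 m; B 590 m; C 700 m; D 490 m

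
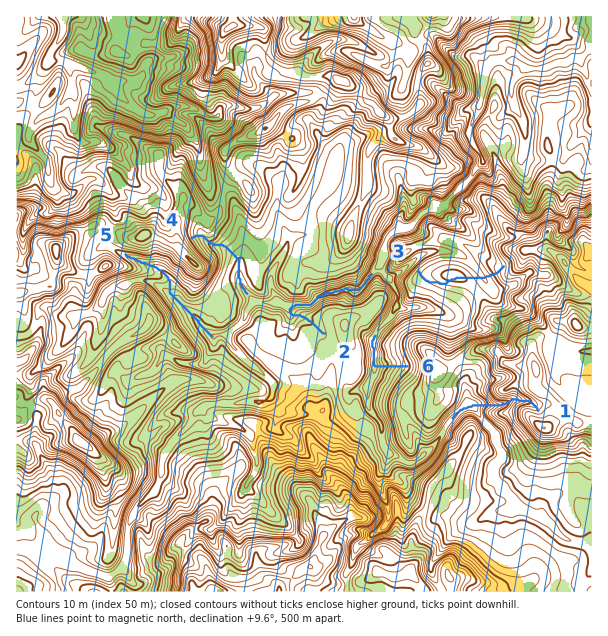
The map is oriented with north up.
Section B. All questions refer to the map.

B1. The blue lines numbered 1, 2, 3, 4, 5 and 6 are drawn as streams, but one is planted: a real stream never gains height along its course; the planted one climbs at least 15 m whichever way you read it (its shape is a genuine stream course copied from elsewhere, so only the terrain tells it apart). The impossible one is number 3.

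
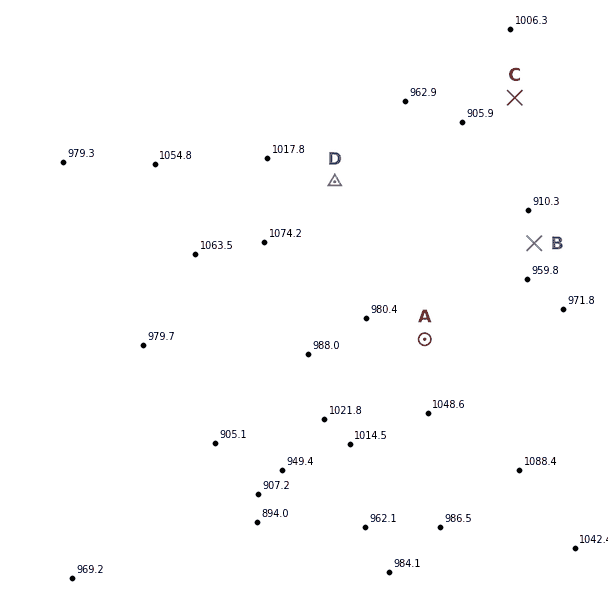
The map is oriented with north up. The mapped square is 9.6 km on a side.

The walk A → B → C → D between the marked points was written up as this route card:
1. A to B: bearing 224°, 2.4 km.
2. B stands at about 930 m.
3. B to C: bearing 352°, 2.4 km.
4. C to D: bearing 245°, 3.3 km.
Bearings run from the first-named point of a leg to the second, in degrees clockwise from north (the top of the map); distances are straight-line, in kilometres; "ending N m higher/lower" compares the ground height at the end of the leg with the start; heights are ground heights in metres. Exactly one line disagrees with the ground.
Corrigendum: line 1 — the bearing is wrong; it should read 49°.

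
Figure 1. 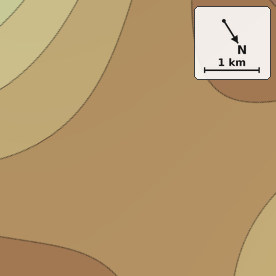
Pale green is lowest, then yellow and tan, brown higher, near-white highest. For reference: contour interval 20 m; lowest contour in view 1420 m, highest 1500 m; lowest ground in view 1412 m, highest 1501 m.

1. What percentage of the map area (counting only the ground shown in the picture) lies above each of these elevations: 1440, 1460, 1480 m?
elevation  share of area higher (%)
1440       94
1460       76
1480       8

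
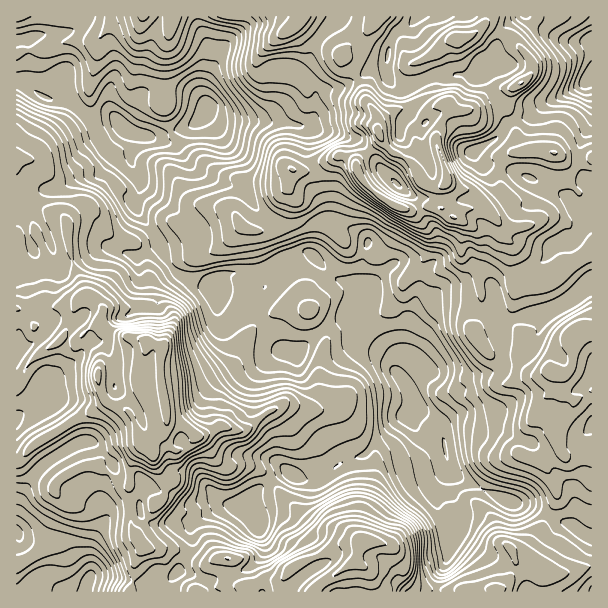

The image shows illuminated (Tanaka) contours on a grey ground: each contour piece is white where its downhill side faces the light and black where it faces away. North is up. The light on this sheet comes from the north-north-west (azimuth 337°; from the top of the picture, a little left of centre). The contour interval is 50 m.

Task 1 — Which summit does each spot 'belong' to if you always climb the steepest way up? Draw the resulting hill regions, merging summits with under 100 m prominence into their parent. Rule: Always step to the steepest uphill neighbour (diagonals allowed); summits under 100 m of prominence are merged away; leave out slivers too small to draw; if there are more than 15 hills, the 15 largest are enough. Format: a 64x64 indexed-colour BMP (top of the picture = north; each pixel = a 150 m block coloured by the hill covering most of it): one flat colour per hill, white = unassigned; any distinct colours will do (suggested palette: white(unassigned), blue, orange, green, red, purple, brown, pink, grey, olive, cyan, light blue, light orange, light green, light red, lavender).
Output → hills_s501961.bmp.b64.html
<image width="64" height="64" href="data:image/bmp;base64,Qk12CAAAAAAAAHYAAAAoAAAAQAAAAEAAAAABAAQAAAAAAAAIAAATCwAAEwsAABAAAAAAAAAA////ALR3HwAOf/8ALKAsACgn1gC9Z5QAS1aMAMJ34wB/f38AIr28AM++FwDox64AeLv/AIrfmACWmP8A1bDFABEREREREREREzMzMzMzMzMzMzMzMzMzNmZmZmZmZmZmERERERERERETMzMzMzMzMzMzMzMzMzM2ZmZmZmZmZmYREREREREREREzMzMzMzMzMzMzMzMzMzZmZmZmZmZmZhERERERERERERMzMzMzMzMzMzMzMzMzM2ZmZmZmZmZmEREREREREREREzMzMzMzMzMzMzMzMzMzZmZmZmZmZmYRERERERERERERMzMzMzMzMzMzMzMzMzNmZmZmZmZmZhERERERERERERMzMzMzMzMzMzMzMzMzMxZmZmZmZmZkERERERERERERETMzMzMzMzMzMzMzMzMxEWZmZmZmZEQREREREREREREREzMzMzMzMzMzMzMzMzERZmZmZmRERBEREREREREREREREzEzMzMzMzMzMzMzMRFmZmZkREREERERERERERERERERETMzMzMzMzMzMzMxFmZmREREREQREREREREREREREREREzMzMzMzMzMzMzFmZkRERERERBERERERERERERERERERMzMTMzMzMzMzMWZEREREREREERERERERERERERERERERERETMzMzMzMzREREREREREQRERERERERERERERERERERERETMzMzMzNERERERERERBERERERERERERERERERERERERETMzMzM0REREREREREEREREREREREREREREREREREREREzMzMzREREREREREQRERERERERERERERERERERERERERMzMzRERERERERERBERERERERERERERERERERERERERETMzNEREREREREREEREREREREREREREREREREREREREREzNEREREREREREQRERERERERERERERERERERERERERERFERERERERERERBERERERERERERERERERERERERERERFEREREREREREREEREREREREREREREREREREREREREREUREREREREREREQREREREREREREREREREREREREREREURERERERERERERBERERERERERERERERERERERERERESJEIiIiJEREREREERERERERERERERERERERERERERERIiIiIiIiREREREQRERERERERERERERERERERERERERIiIiIiIiJERERERBEREREREREREREREREREREREREiIiIiIiIiIkREREREERERERERERERERERERERERERESIiIiIiIiIiREREREQRERERERERERERERERERERERERIiIiIiIiIiJERERERBEREREREREREREREREREREREREiIiIiIiIiIiJEREREERERERERERERERERERERERERESIiIiIiIiIiIiIiREQRERERERERERERERERERERERESIiIiIiIiIiIiIiIiRBERERERERERERERERERERERERIiIiIiIiIiIiIiIiIkERERERERERERESIRERERERERIhEiIiIiIiIiIiIiIiIREREREREREREiIiIiIRERERIiERIiIiIiIiIiIiIiIhEREREREREREiIiIiIiIiERIiIREiIiIiIiIiIiIiIiEREREREREREiIiIiIiIiIiIiIiEiIiIiIiIiIiIiIiIRERERERERESIiIiIiIiIiIiIiIiIiIiIiIiIiIiIiIhERERERERERIiIiIiIiIiIiIiIiIiIiIiIiIiIiIiIiERERERERERIiIiIiIiIiIiIiIiIiIiIiIiIiIiIiIiIRERERERERIiIiIiIiIiIiIiIiIiIiIiIiIiIiIiIiIhEREREREREiIiIiIiIiIiIiIiIiIiIiIiIiIiIiIiIiEREREREREiIiIiIiIiIiIiIiIiIiIiIiIiIiIiIiIiIRERERERERIiIiIiIiIiIiIiIiIiIiIiIiIiIiIiIiIhEREREREREiIiIiIiIiIiIiIiIiIiIiIiIiIiIiIiIiERERERERESIiIiIiIiIiIiIiIiIiIiIiIiIiIiIiIiIRERERERESIiIiIiIiIiIiIiIiIiIiIiIiIiIiIiIiIhERERERERIiIiIiIiIiIiIiIiIiIiIiIiIiIiIiIiIiEREREREREiIiIiIiIiIiIiIiIiIiIiIiIiIiIiIiIiIRERERERESIiIiIiIiIiIiIiIiIiIiIiIiIiIiIiIiIhERERERERERESIiIiIiIiIiIiIiIiIiIiIiIiIiIiIiEREREREVERERESJ3d3d3d3IiIiIiIiIiIiIiKCIiIiIREREVVVVRERERF3d3d3d3ciIiIiIiIiIiIiKIiCIiIhEREVVVVVUREREXd3d3d3dyIiIiIiIiIiIiIoiIgiIiERERVVVVVRERFVd3d3d3d3IiIiIiIiIiIiIoiIiIgiIVVRFVVVVVVVVVV3d3d3d3IiIiIiKZkiIiIoiIiIiIghVVVVVVVVVVVVVSd3d3d3ciIiIiKZmZmZKZiIiIiIiIEVVVVVVVVVVVVVJ3d3d3dyIiIiIpmZmZmZmIiIiIiIgVVVVVVVVVVVVVUid3d3d3ciIiIimZmZmZmZiIiIiIiBVVVVVVVVVVVVVSJ3d3d3dyIiIiKZmZmZmZmIiIiIiIEVVVVVVVVVVVVVIid3d3d3ciIiIimZmZmZmZiIiIiIgRERFVVVVVVVVVUiInd3d3dyIiIiIpmZmZmZmIiIiIiBERERVVVVVVVVUiIid3d3d3ciIiIiKZmZmZmZiIiIiI"/>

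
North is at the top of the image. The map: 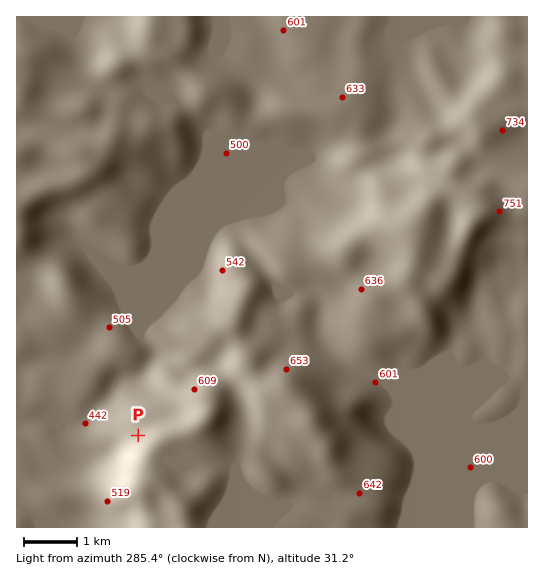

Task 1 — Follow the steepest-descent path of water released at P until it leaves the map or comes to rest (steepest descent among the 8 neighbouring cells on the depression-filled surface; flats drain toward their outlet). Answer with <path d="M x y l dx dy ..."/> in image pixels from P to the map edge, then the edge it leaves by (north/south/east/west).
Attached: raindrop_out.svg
<path d="M138 435l-52 0-5-5-11 0-1-1-4 0-7-7-24 0-9 4-8 0"/>
exit: west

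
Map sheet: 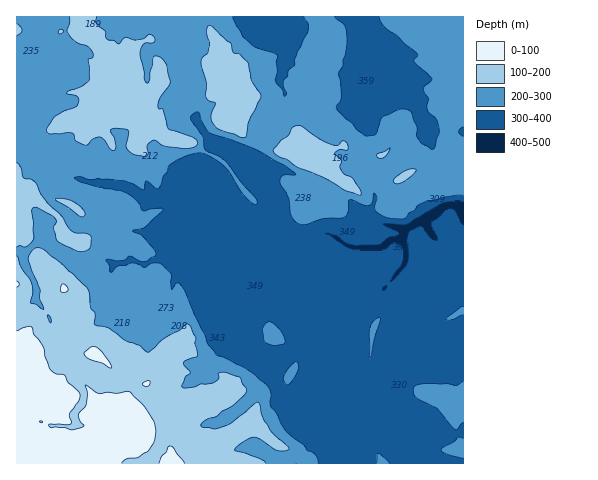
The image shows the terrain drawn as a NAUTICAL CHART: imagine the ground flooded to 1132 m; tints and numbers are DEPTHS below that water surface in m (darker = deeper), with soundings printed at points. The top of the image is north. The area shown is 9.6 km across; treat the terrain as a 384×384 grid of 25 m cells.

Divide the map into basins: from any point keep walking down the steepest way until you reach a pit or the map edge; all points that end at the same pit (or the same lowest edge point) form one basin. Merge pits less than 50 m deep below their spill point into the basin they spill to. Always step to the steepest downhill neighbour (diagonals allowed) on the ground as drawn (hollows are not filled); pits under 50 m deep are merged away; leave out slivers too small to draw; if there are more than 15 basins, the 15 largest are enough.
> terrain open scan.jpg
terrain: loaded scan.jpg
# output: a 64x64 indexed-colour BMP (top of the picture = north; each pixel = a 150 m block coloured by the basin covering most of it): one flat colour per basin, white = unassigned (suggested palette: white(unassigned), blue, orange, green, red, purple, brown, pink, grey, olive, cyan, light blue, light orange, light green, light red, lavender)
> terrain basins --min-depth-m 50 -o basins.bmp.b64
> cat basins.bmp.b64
<image width="64" height="64" href="data:image/bmp;base64,Qk12CAAAAAAAAHYAAAAoAAAAQAAAAEAAAAABAAQAAAAAAAAIAAATCwAAEwsAABAAAAAAAAAA////ALR3HwAOf/8ALKAsACgn1gC9Z5QAS1aMAMJ34wB/f38AIr28AM++FwDox64AeLv/AIrfmACWmP8A1bDFABERERERERERERERERERERERERERERERERERERERERERERERERERERERERERERERERERERERERERERERERERERERERERERERERERERERERERERERERERERERERERERERERERERERERERERERERERERERERERERERERERERERERERERERERERERERERERERERERERERERERERERERERERERERERERERERERERERERERERERERERERERERERERERERERERERERERERERERERERERERERERERERERERERERERERERERERERERERERERERERERERERERERERERERERERERERERERERERERERERERERERERERERERERERERERERERERERERERERERERERERERERERERERERERERERERERERERERERERERERERERERERERERERERERERERERERERERERERERERERERERERERERERERERERERERERERERERERERERERERERERERERERERERERERERERERERERERERERERERERERERERERERERERERERERERERERERERERERERERERERERERERERERERERERERERERERERERERERERERERERERERERERERERERERERERERERERERERERERERERERERERERERERERERERERERERERERERERERERERERERERERERERERERERERERERERERERERERERERERERERERERERERERERERERERERERERERERERERERERERERERERERERERERERERERERERERERERERERERERERERERERERERERERERERERERERERERERERERERERERERERERERERERERERERERERERERERERERERERERERERERERERERERERERERERERERERERERERERERERERERERERERERERERERERERERERERERERERERERERERERERERERERERERERERERERERERERERERERERERERERERERERERERERERERERERERERERERERERERERERERERERERERERERERERERERERERERERERERERERERERERERERERERERERERERERERERERERERERERERERERERERERERERERERERERERERERERERERERERERERERERERERERERERERERERERERERERERERERERERERERERERERERERERERERERERERERERERERERERERERERERERERERERERERERERERERERERERERERERERERERERERERERERERERERERERERERERERERERERERERERERERERERERERERERERERERERERERERERERERERERERERERERERERERERERERERERERERERERERERERERERERERERERERERERERERERERERERERERERERERERERERERERERERERERERERERERERERERERERERERERERERERERERERERERERERERERERERERERERERERERERERERERERERERERERERERERERERERERERERERERERERERERERERERERERERERERERERERERERERERERERERERERERERERERERERERERERERERERERERERERERERERERERERERERERERERERERERERERERERERERERERERERERERERERERERERERERERERERERERERERERERERERERERERERERERERERERERERERERERERERERERERERERERERERERERERERERERERIiIREREREREREREREREREREREREREREREREREREREREiIiIREREREREREREREREREREREREREREREREREiIiIiIiIiIRERERERERERERERERERERERETMzERMzMiIiIiIiIiIiEREREREREREREREREREREREzMzMzMzMiIiIiIiIiIiIRERERERERERERERERERERMzMzMzMzMiIiIiIiIiIiIhERERERERERERERERERERMzMzMzMzMiIiIiIiIiIiIiERERERERERERERERERERMzMzMzMzMiIiIiIiIiIiIiIREREREREREREREREREREzMzMzMzMyIiIiIiIiIiIiIhERERERERERERERERERERMzMzMzMzIiIiIiIiIiIiIiERERERERERERERERERERETMzMzMzMiIiIiIiIiIiIiIRERERERERERERERERERERMzMzMzMzIiIiIiIiIiIiIhEREREREREREREREREREREzMzMzMzMiIiIiIiIiIiIiERERERERERERERERERETMzMzMzMzMyIiIiIiIiIiIiIRERERERERERERERERERMzMzMzMzMzIiIiIiIiIiIiIhEREREREREREREREREREzMzMzMzMzMiIiIiIiIiIiISERERERERERERERERERETMzMzMzMzMyIiIiIiIiIiIRERERERERERERERERERERMzMzMzMzMzIiIiIiIiIiIREREREREREREREREREREREzMzMzMzMzMyIiIiIiIhEREREREREREREREREREREREzMzMzMzMzMzIiIiIiIhERERERERERERERERERERERETMzMzMzMzMzMiIiIiIhERERERERERERERERERERERETMzMzMzMzMzMiIiIiIRERERER"/>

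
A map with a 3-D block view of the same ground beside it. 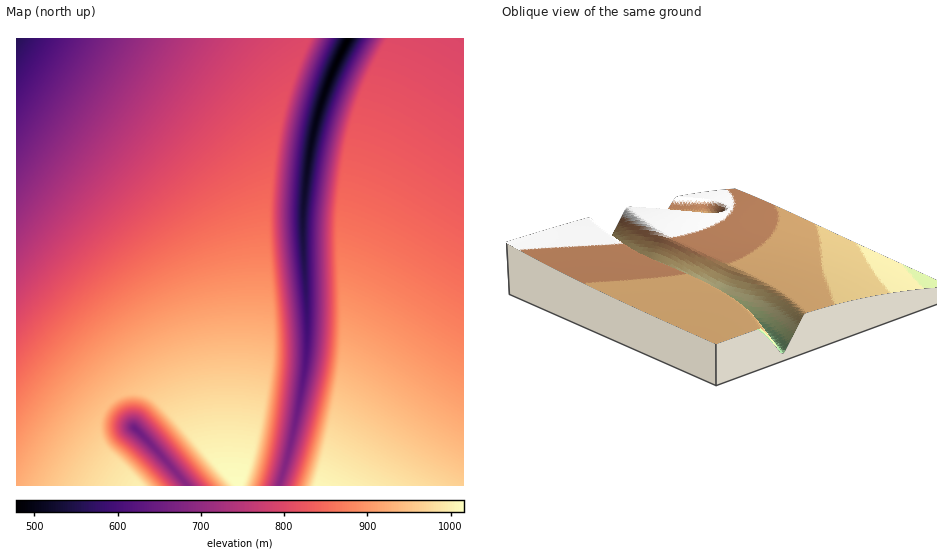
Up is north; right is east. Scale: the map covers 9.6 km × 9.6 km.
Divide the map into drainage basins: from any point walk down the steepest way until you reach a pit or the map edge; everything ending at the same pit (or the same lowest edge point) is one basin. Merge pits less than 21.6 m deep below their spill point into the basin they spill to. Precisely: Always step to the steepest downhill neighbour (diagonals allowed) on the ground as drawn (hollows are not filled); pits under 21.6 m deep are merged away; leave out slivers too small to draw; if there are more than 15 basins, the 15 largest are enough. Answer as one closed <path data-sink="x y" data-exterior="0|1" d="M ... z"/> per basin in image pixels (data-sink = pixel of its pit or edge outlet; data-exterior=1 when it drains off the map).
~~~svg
<path data-sink="17 39" data-exterior="1" d="M305 38l-289 1 1 447 119 0-1-3-28-28-9-19 0-16 6-13 9-10 13-5 17 0 15 6 81 85 23-167 2-106 8-61 10-47 12-35 10-23z"/><path data-sink="348 39" data-exterior="1" d="M463 38l-158 1-19 51-14 59-8 61-2 106-20 136-3 34 225-1z"/><path data-sink="136 429" data-exterior="0" d="M143 392l-17 0-13 5-9 10-6 13 0 16 6 14 33 36 102-1-72-78-13-11z"/>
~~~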